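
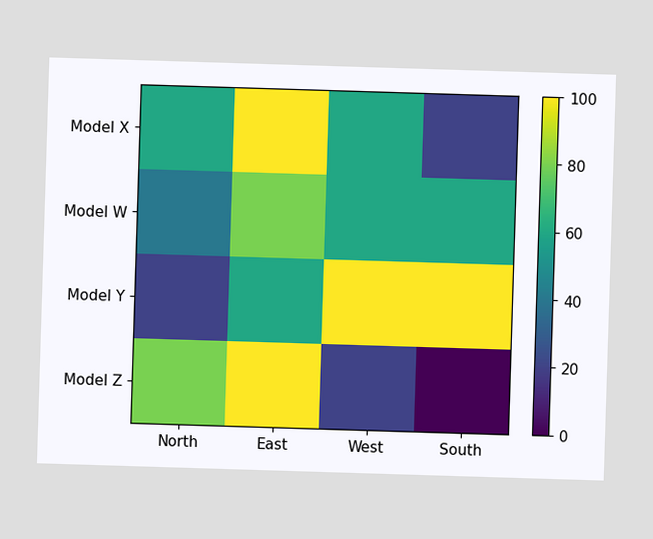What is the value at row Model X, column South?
Matching cell (Model X, South) against the colorbar gives 20.

20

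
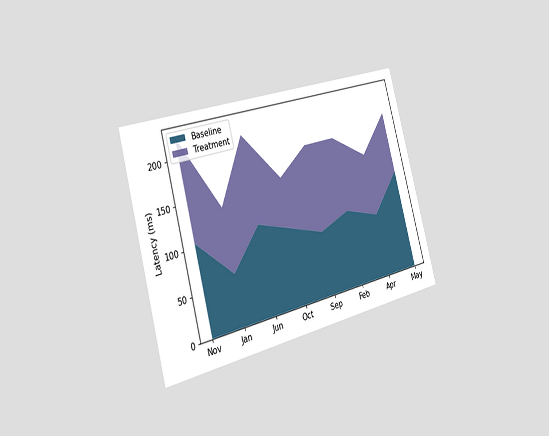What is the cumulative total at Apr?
150ms

The chart is tilted about 15° counter-clockwise and viewed slightly from the left. The stacked total at Apr reaches 150ms.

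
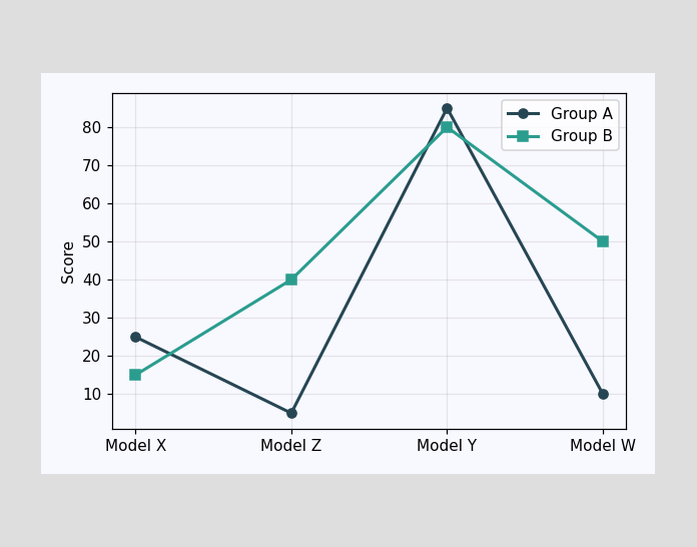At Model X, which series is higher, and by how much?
At Model X, Group A sits above the other line by 10.

Group A, by 10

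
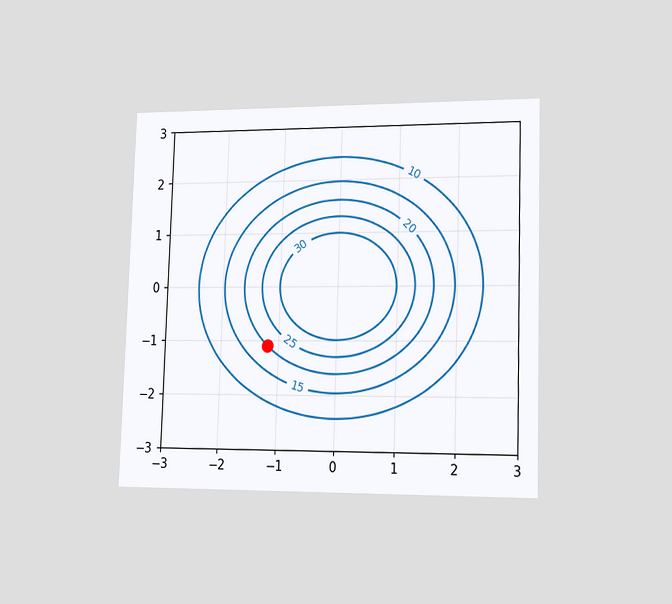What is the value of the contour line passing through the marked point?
20

The chart is viewed slightly from the right. The marked point sits on the contour labelled 20.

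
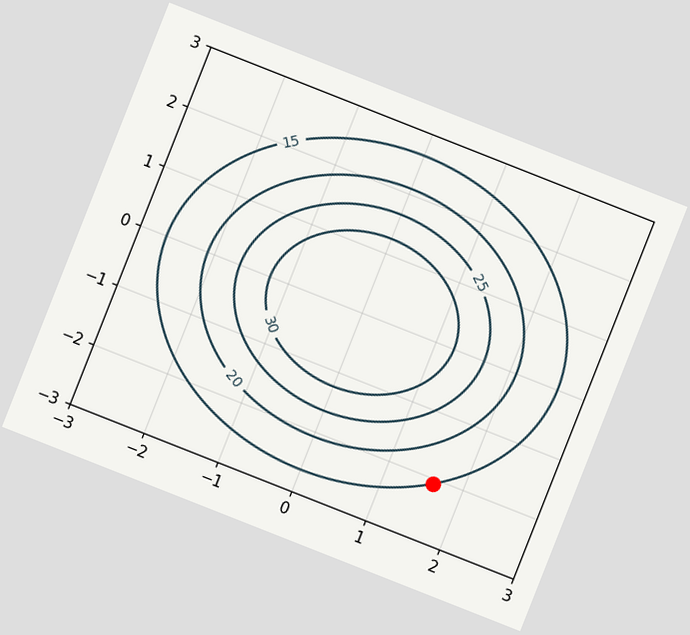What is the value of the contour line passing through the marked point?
15

The chart is tilted about 22° clockwise. The marked point sits on the contour labelled 15.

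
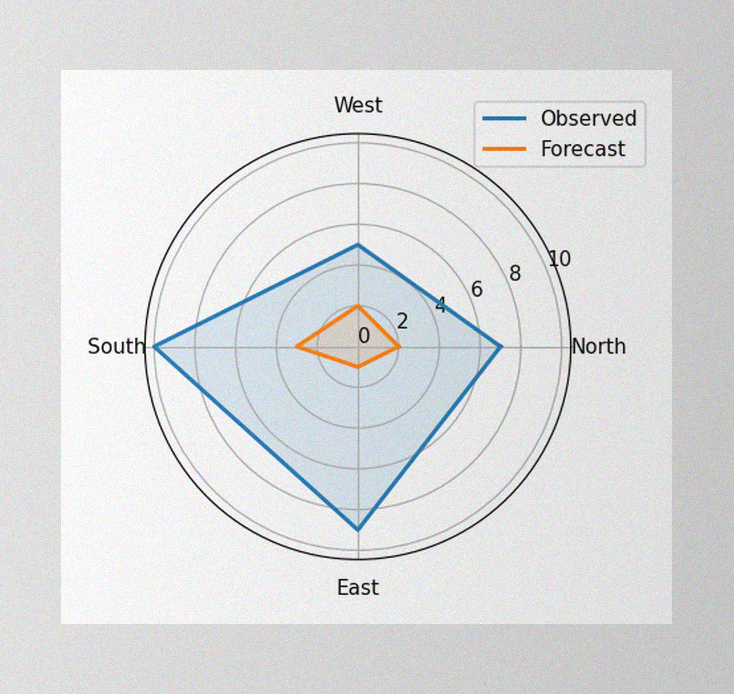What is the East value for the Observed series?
The image has some photo noise and uneven lighting. On the East axis, Observed reaches 9.

9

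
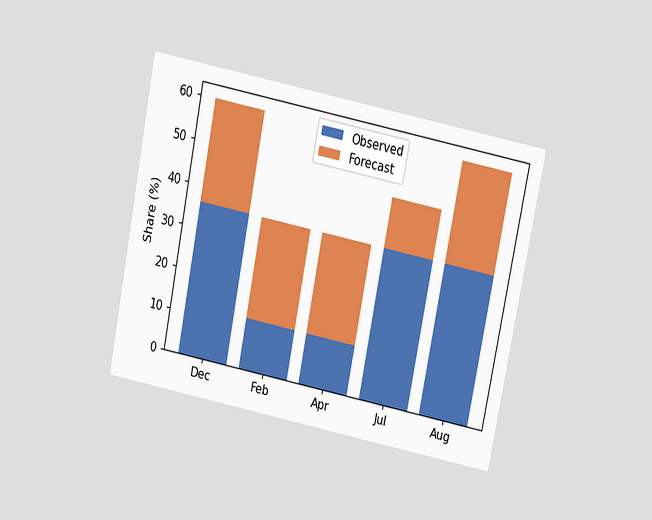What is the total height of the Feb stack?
The chart is tilted about 11° clockwise and viewed slightly from above. The Feb stack's top reaches 36% on the y-axis.

36%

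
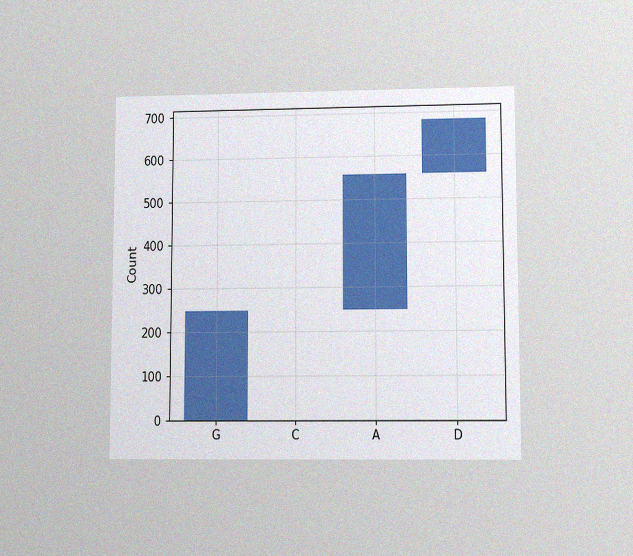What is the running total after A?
The chart is viewed at a slight angle, with some photo noise. After A the running total reaches 558.

558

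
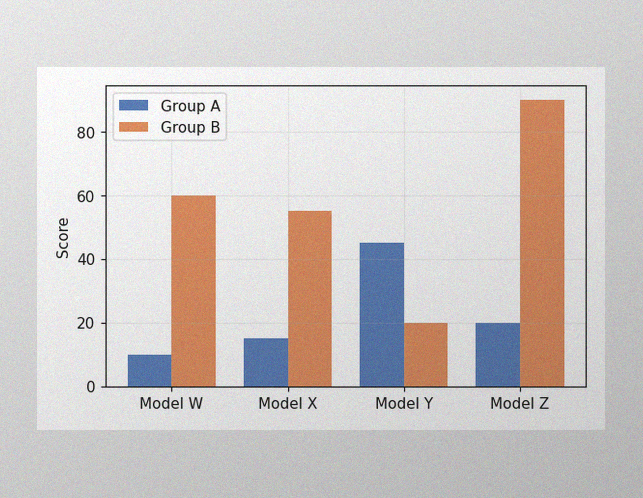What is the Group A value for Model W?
10

The image has some photo noise and uneven lighting. The Group A bar at Model W reaches 10 on the y-axis.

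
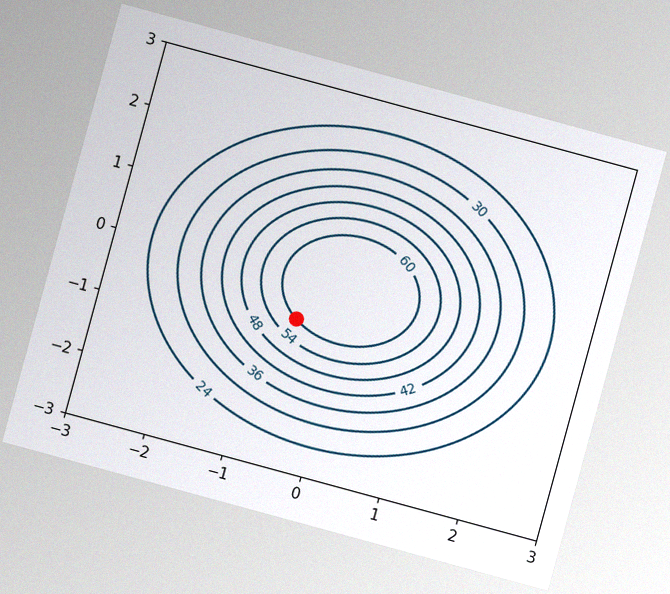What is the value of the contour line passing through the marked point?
The chart is tilted about 15° clockwise, with some photo noise. The marked point sits on the contour labelled 60.

60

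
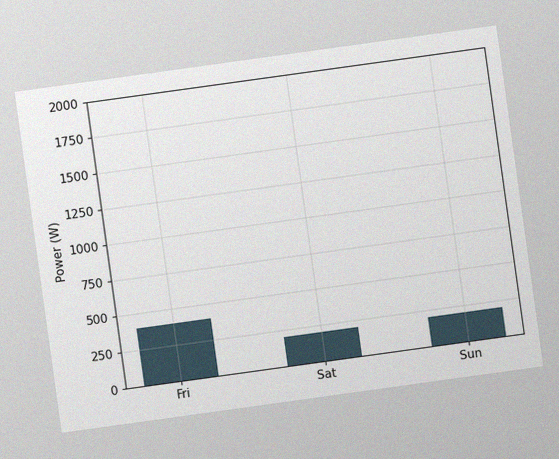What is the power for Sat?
200W

The chart is tilted about 8° counter-clockwise, with some photo noise. Reading along the chart's y-axis, the Sat bar reaches 200W.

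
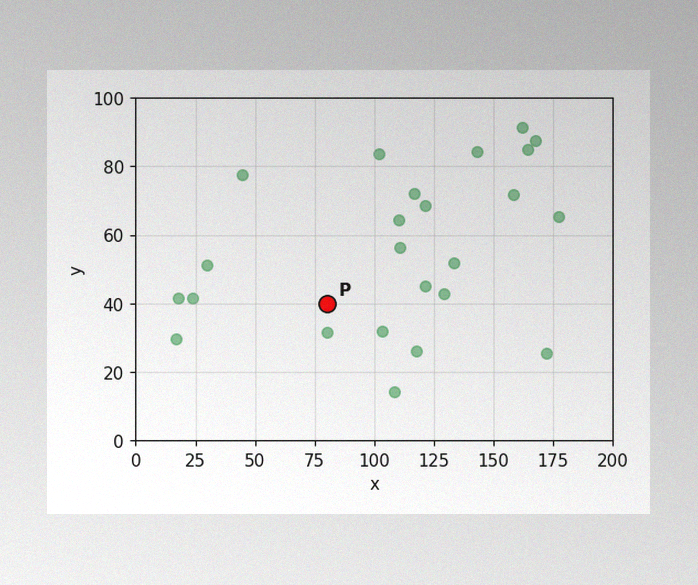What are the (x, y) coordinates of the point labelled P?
The image has some photo noise and uneven lighting. Following the gridlines from P to each axis, P sits at (80, 40).

(80, 40)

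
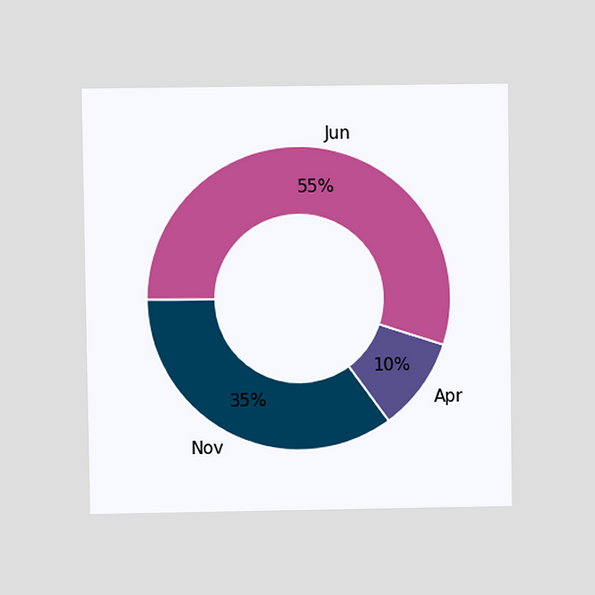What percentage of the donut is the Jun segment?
55%

The chart is viewed at a slight angle. The Jun segment takes up 55% of the ring.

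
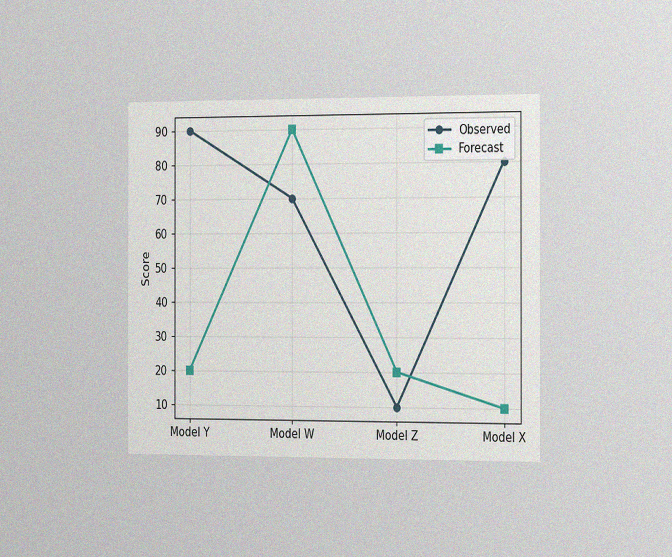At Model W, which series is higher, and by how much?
Forecast, by 20

The chart is viewed slightly from the right, with some photo noise. At Model W, Forecast sits above the other line by 20.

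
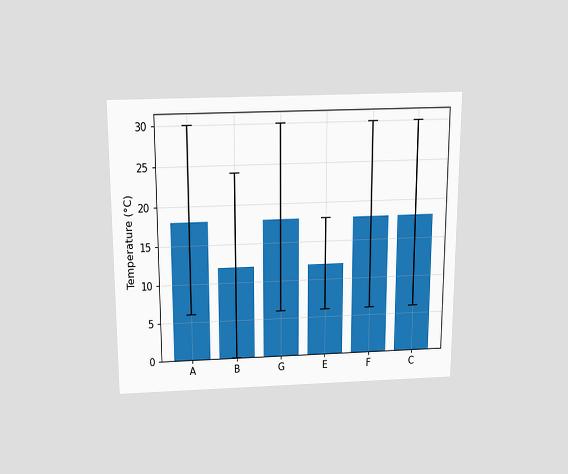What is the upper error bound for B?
The chart is viewed slightly from above. The B bar's upper whisker reaches 24°C.

24°C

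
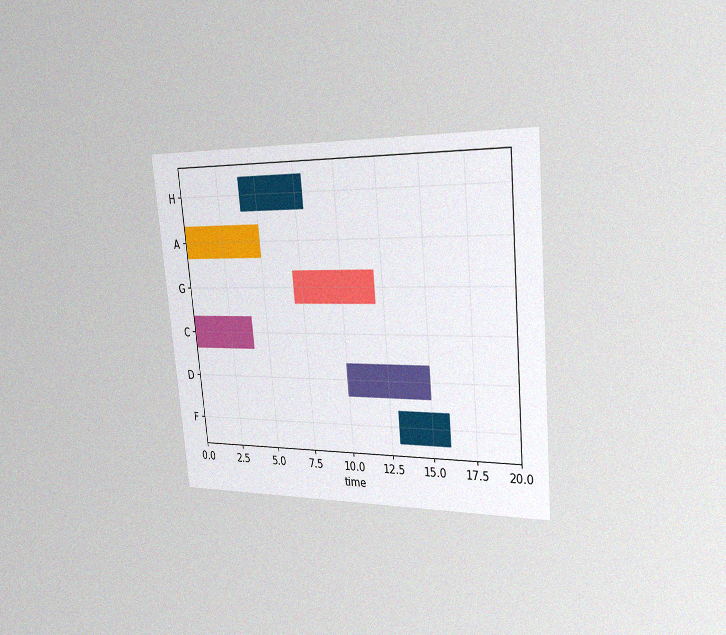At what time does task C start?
0

The chart is tilted about 5° counter-clockwise and viewed slightly from the right, with some photo noise. The C bar begins at t=0.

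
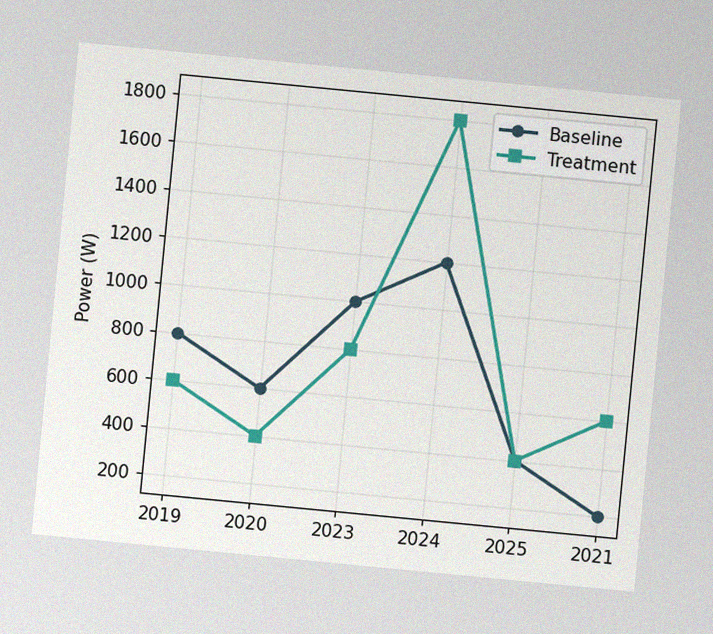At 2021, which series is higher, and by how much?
Treatment, by 400W

The chart is tilted about 5° clockwise, with some photo noise. At 2021, Treatment sits above the other line by 400W.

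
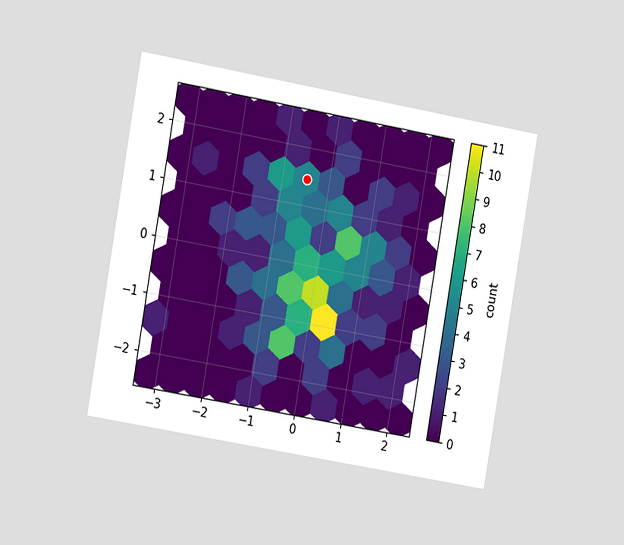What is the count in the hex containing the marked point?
5

The chart is tilted about 10° clockwise and viewed slightly from the left. The marked hex reads 5 on the colorbar.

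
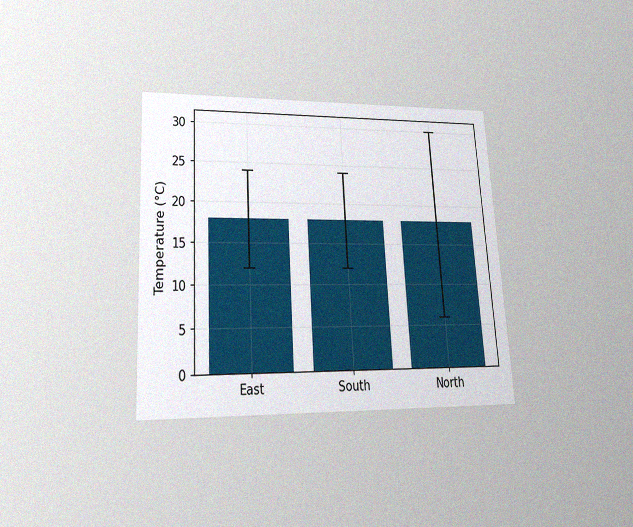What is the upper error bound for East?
The chart is tilted about 3° counter-clockwise and viewed slightly from below, with some photo noise. The East bar's upper whisker reaches 24°C.

24°C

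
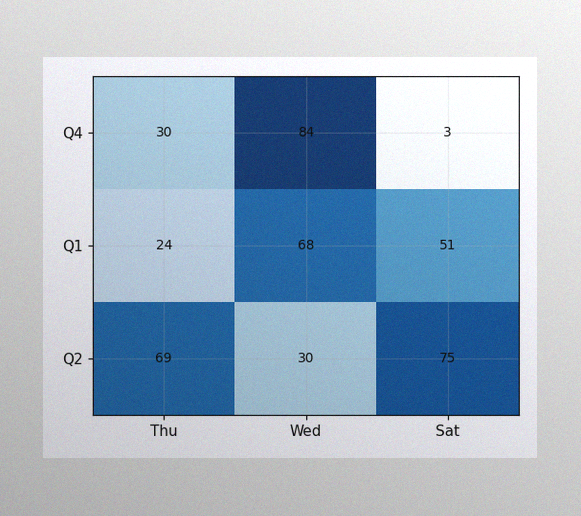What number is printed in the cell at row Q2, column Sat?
75

The image has some photo noise and uneven lighting. The (Q2, Sat) cell reads 75.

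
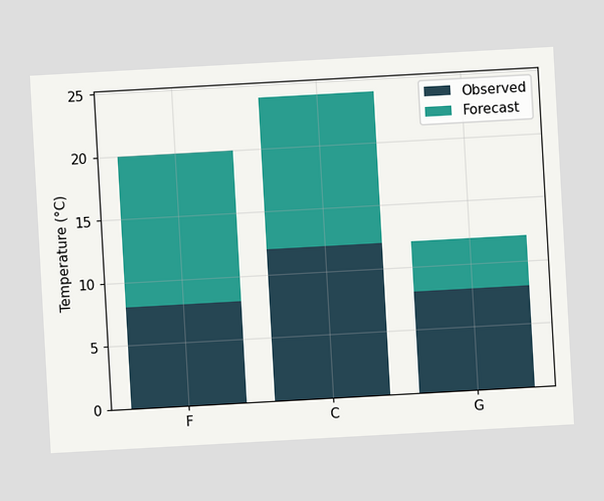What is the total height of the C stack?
The chart is tilted about 3° counter-clockwise. The C stack's top reaches 24°C on the y-axis.

24°C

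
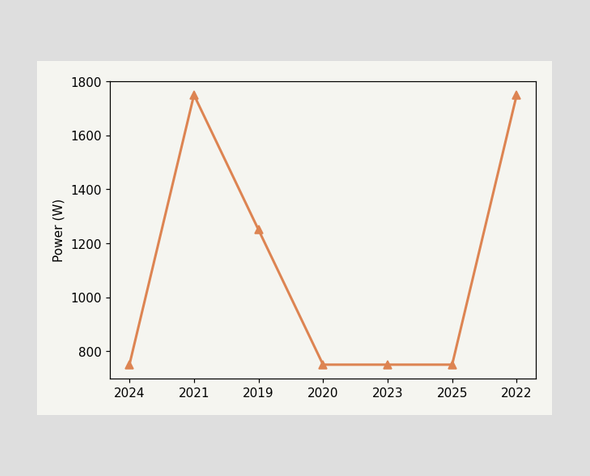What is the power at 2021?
1750W

At 2021, the line is at 1750W.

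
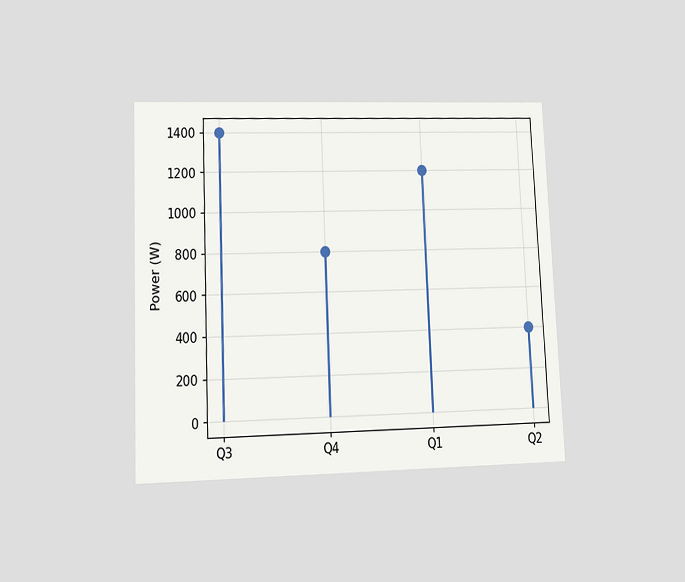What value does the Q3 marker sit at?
1400W

The chart is tilted about 2° counter-clockwise and viewed at a slight angle. The Q3 marker sits at 1400W.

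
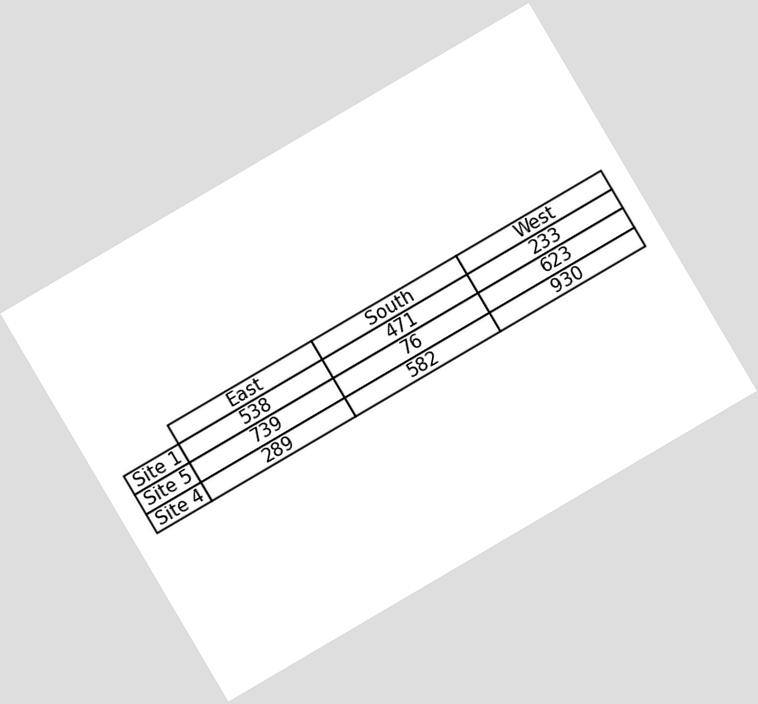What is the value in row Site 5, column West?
623

The chart is tilted about 30° counter-clockwise. The (Site 5, West) cell reads 623.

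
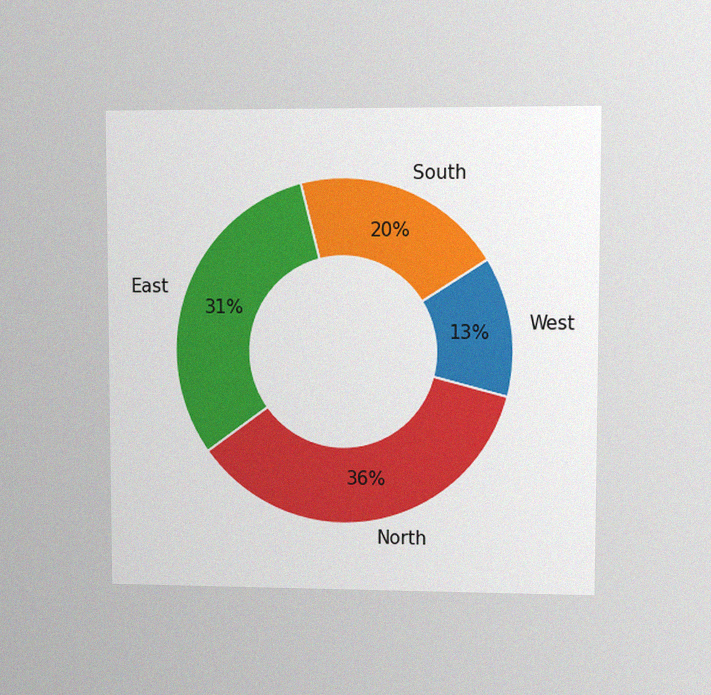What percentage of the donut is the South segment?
The chart is viewed at a slight angle, with some photo noise. The South segment takes up 20% of the ring.

20%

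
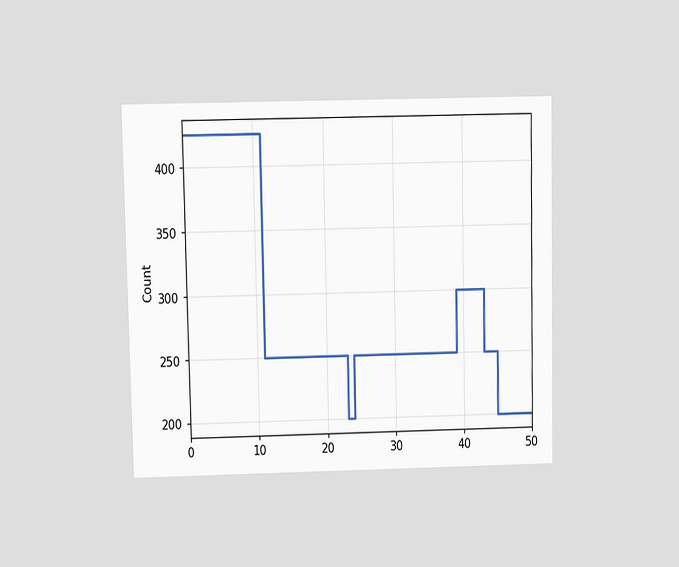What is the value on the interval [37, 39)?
The chart is viewed at a slight angle. On [37, 39) the step sits at 250.

250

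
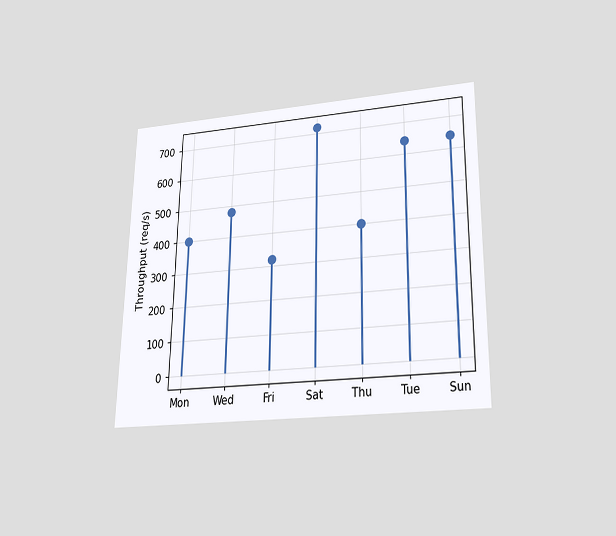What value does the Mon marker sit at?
The chart is viewed slightly from below. The Mon marker sits at 400req/s.

400req/s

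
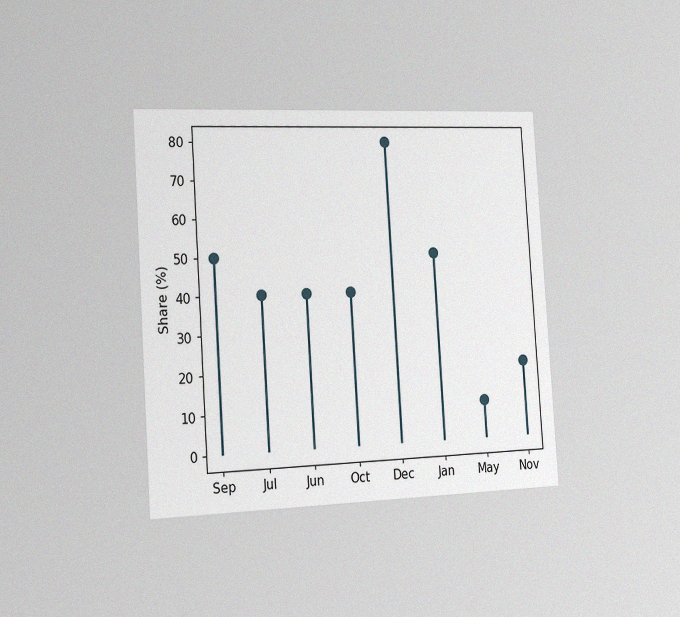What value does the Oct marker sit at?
40%

The chart is tilted about 4° counter-clockwise and viewed slightly from the left, with some photo noise. The Oct marker sits at 40%.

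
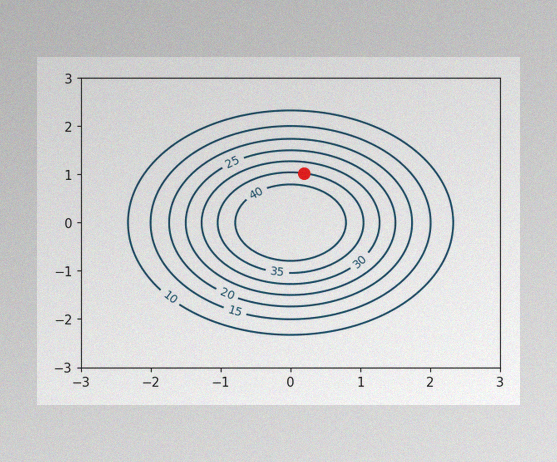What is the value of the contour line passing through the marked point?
35

The image has some photo noise and uneven lighting. The marked point sits on the contour labelled 35.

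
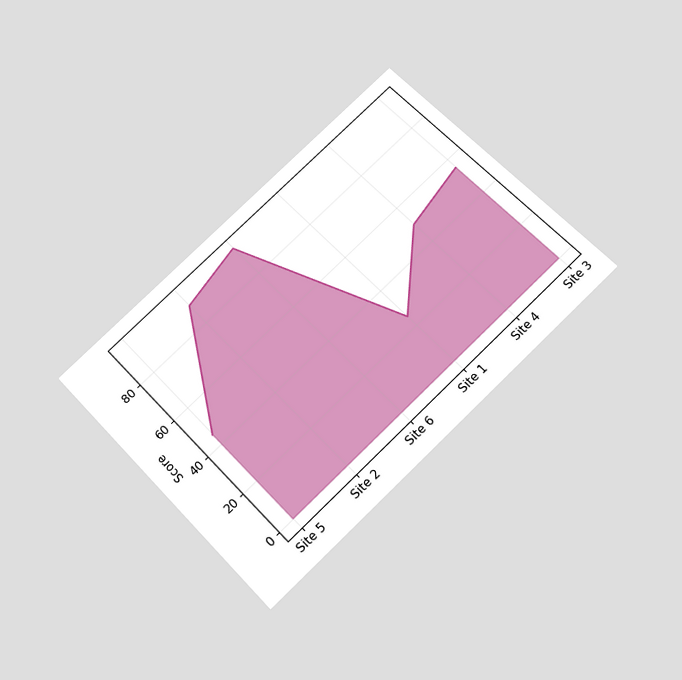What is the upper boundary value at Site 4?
50

The chart is tilted about 44° counter-clockwise and viewed slightly from below. At Site 4 the upper boundary is at 50.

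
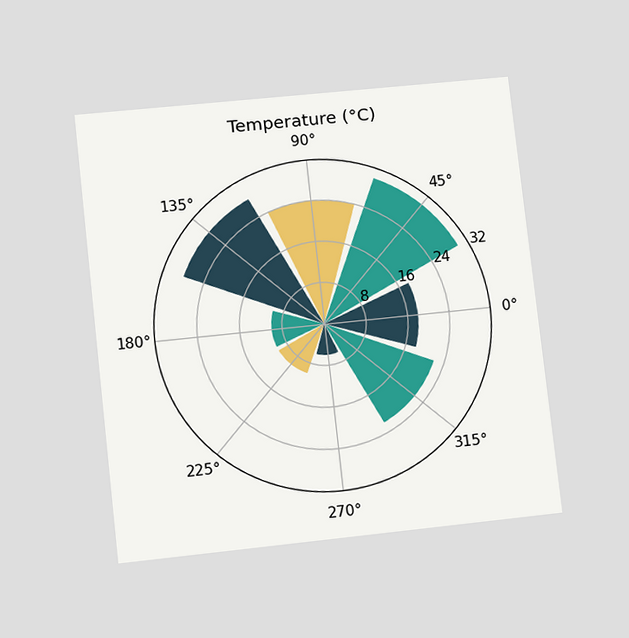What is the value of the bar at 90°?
The chart is tilted about 6° counter-clockwise and viewed at a slight angle. The bar at 90° reaches 24°C on the radial axis.

24°C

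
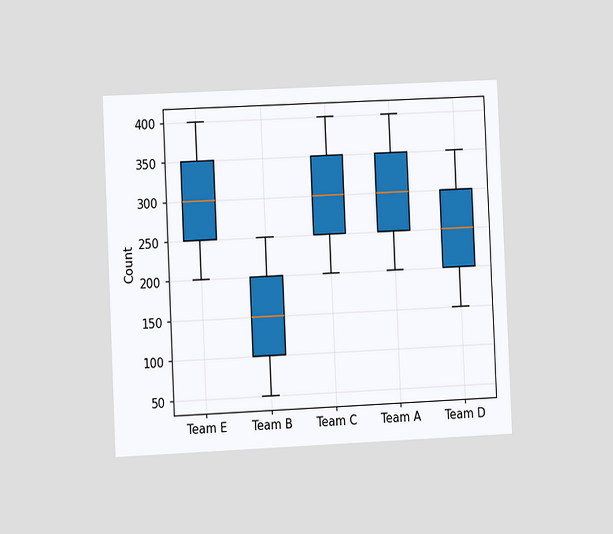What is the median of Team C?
300

The chart is tilted about 3° counter-clockwise and viewed slightly from the left. The median line in the Team C box sits at 300.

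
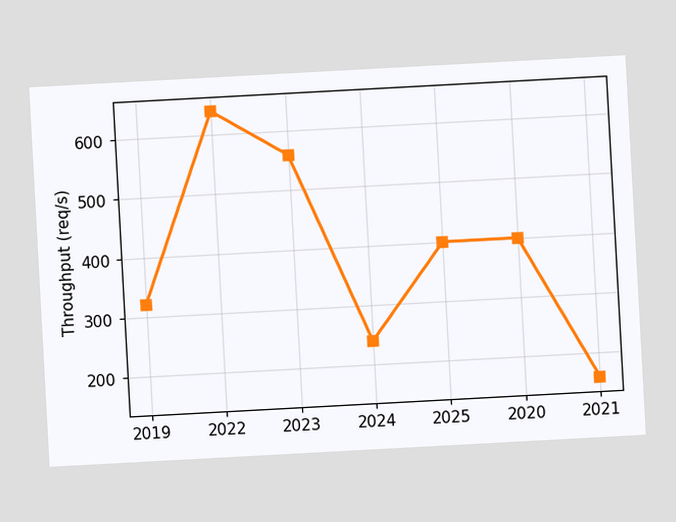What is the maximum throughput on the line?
The chart is tilted about 3° counter-clockwise. The highest point is at 2022, and reading across to the y-axis gives 640req/s.

640req/s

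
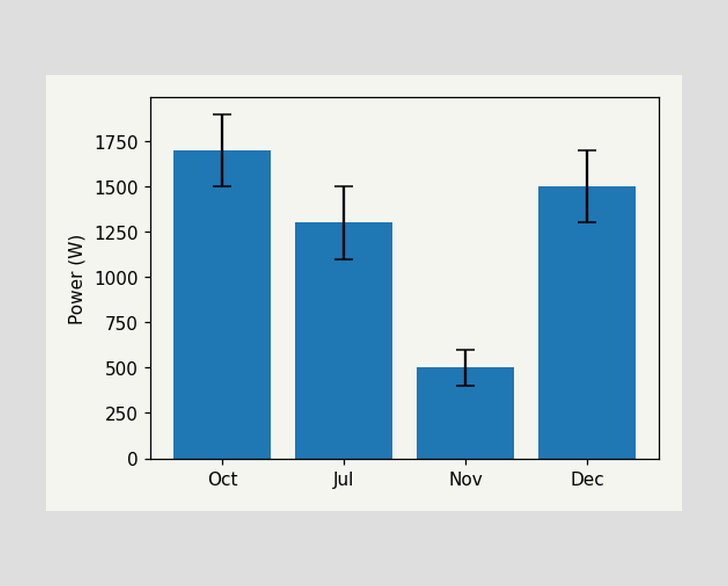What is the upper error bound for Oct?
1900W

The Oct bar's upper whisker reaches 1900W.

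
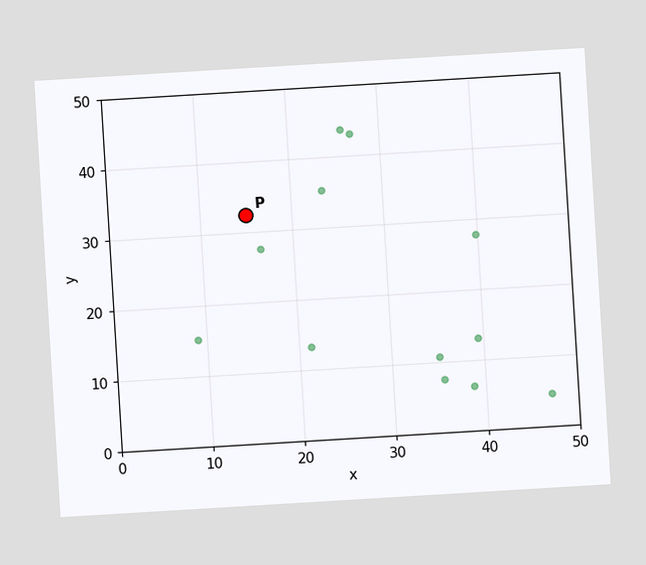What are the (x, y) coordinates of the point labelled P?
The chart is tilted about 3° counter-clockwise. Following the gridlines from P to each axis, P sits at (15, 32.5).

(15, 32.5)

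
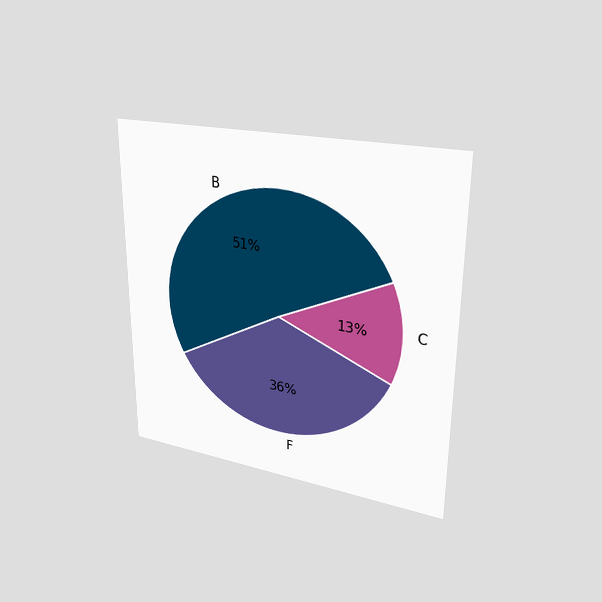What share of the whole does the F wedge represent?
36%

The chart is viewed at a slight angle. The F slice takes up 36% of the pie.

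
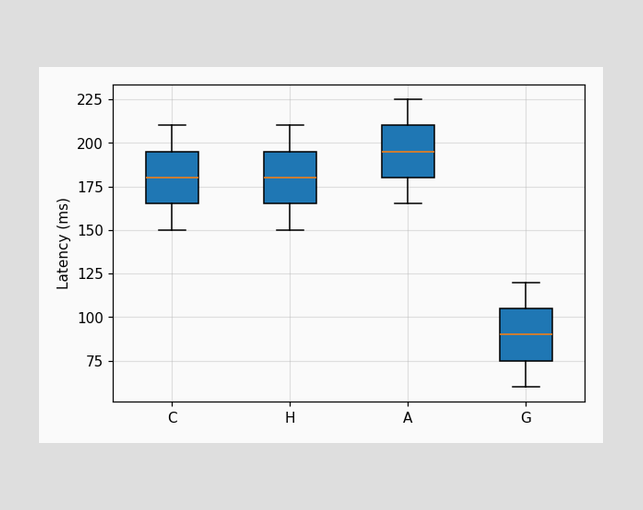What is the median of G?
The median line in the G box sits at 90ms.

90ms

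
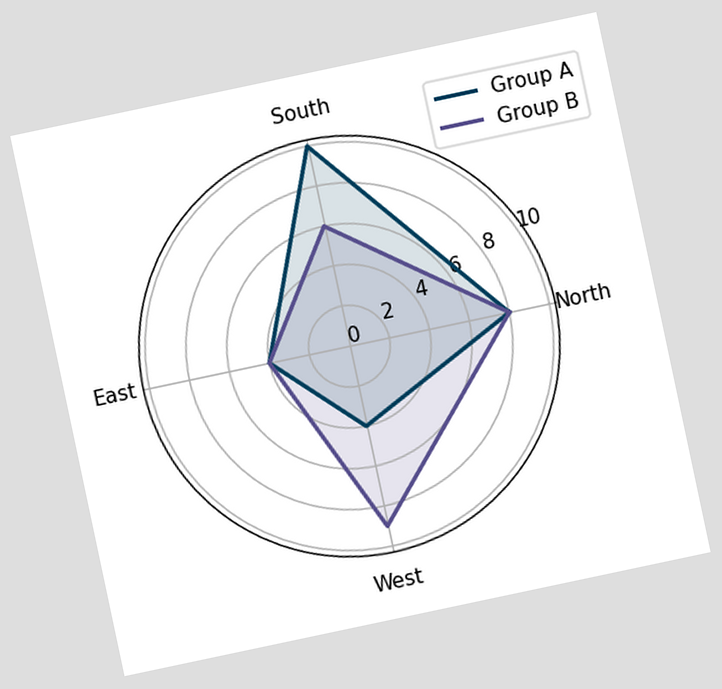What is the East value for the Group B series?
4

The chart is tilted about 12° counter-clockwise. On the East axis, Group B reaches 4.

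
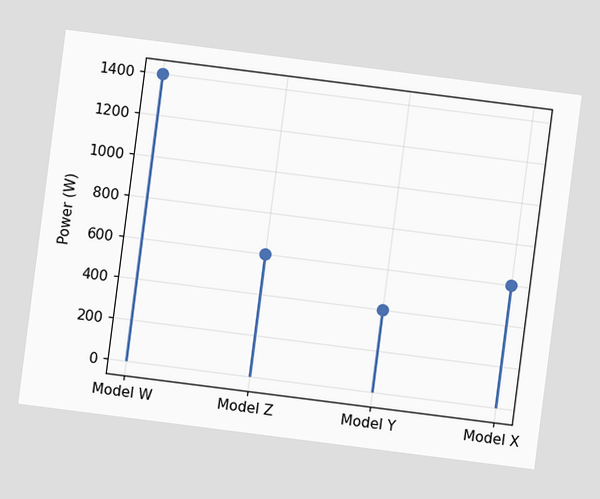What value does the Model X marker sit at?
The chart is tilted about 7° clockwise. The Model X marker sits at 600W.

600W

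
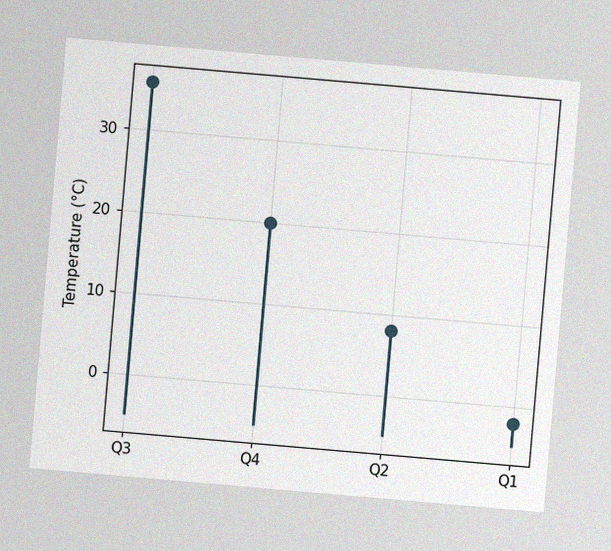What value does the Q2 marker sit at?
The chart is tilted about 5° clockwise, with some photo noise. The Q2 marker sits at 8°C.

8°C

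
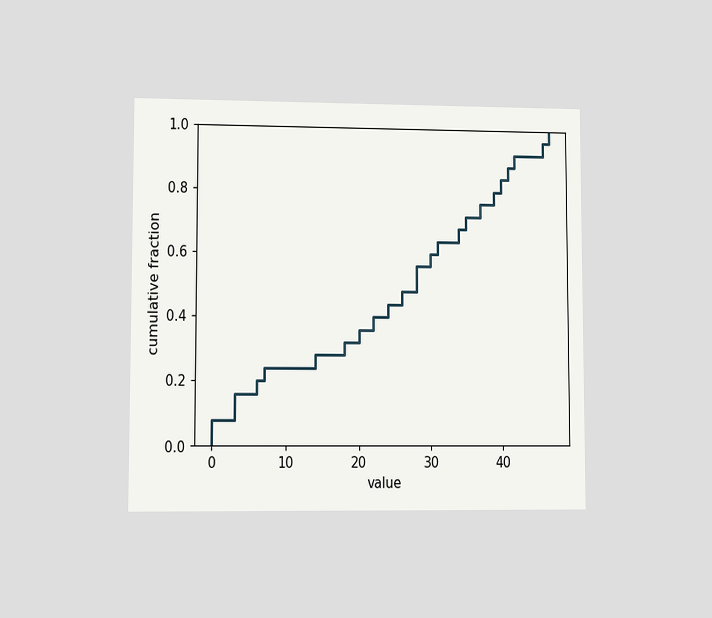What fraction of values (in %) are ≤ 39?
80%

The chart is viewed at a slight angle. At x=39 the ECDF step is at 80%.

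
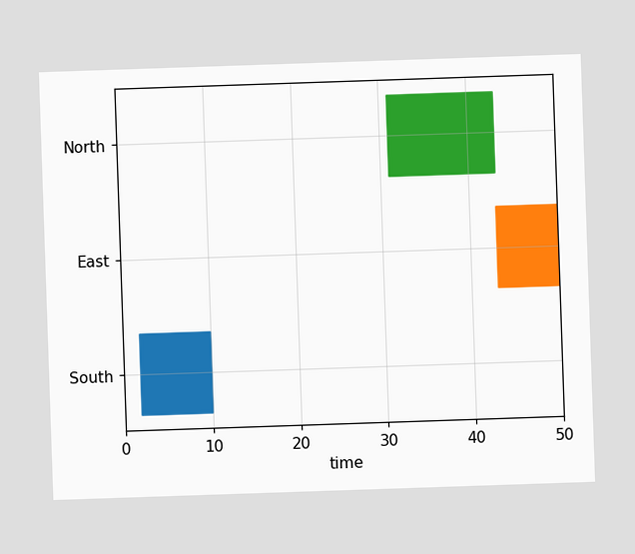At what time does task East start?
43

The East bar begins at t=43.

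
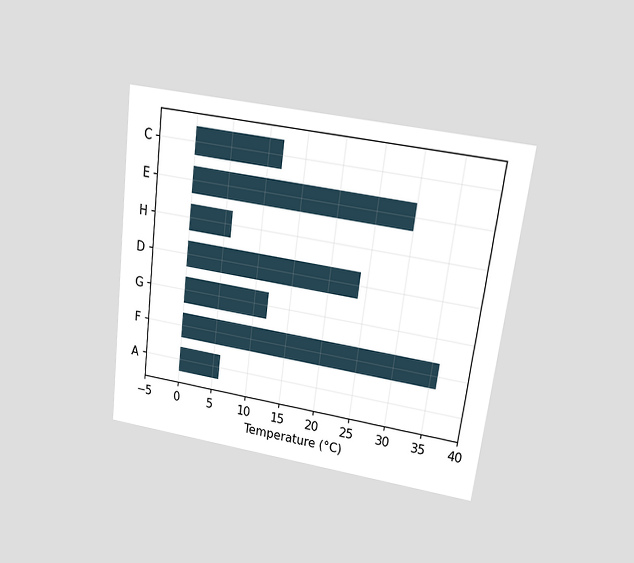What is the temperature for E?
30°C

The chart is tilted about 7° clockwise and viewed at a slight angle. Reading along the chart's x-axis, the E bar reaches 30°C.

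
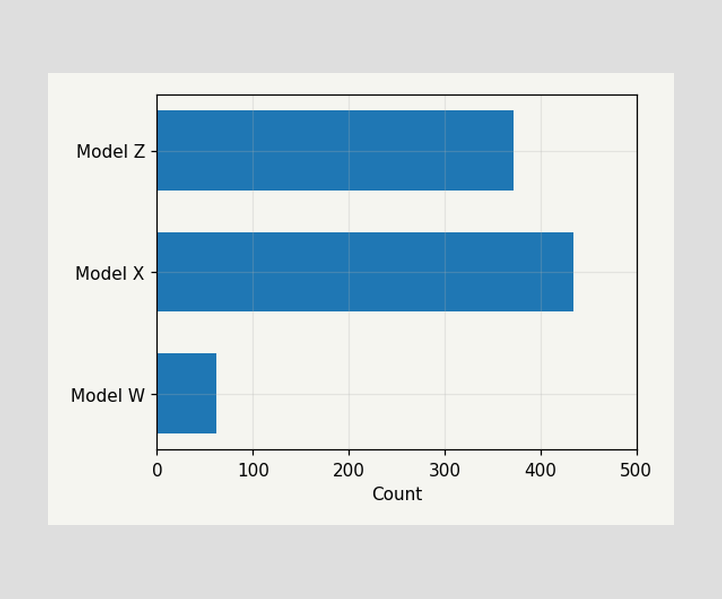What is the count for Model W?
Reading along the chart's x-axis, the Model W bar reaches 62.

62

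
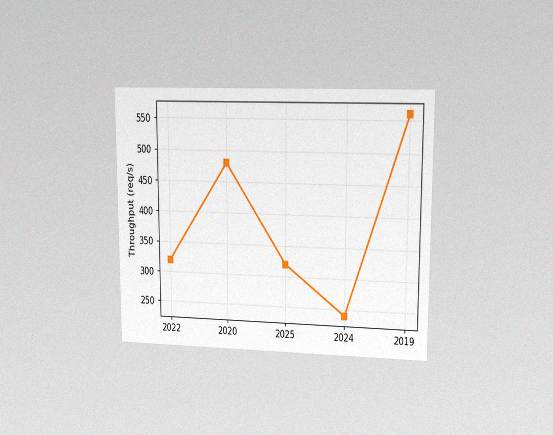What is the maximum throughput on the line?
560req/s

The chart is viewed at a slight angle, with some photo noise. The highest point is at 2019, and reading across to the y-axis gives 560req/s.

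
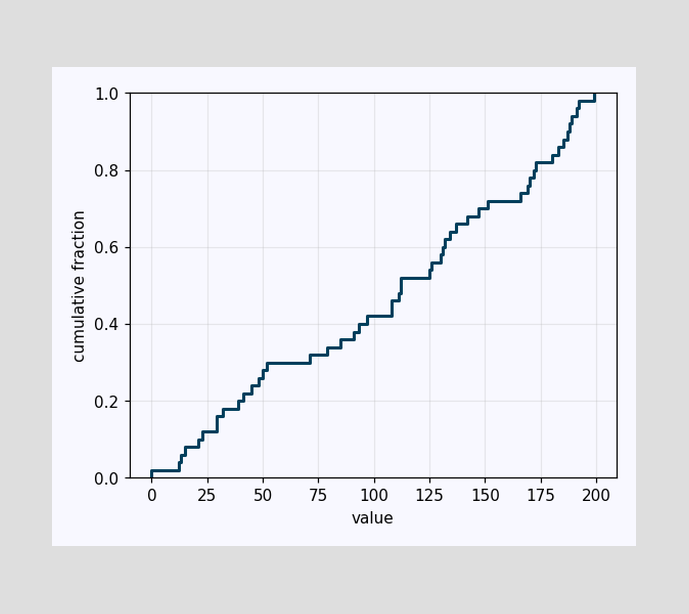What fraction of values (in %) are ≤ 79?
34%

At x=79 the ECDF step is at 34%.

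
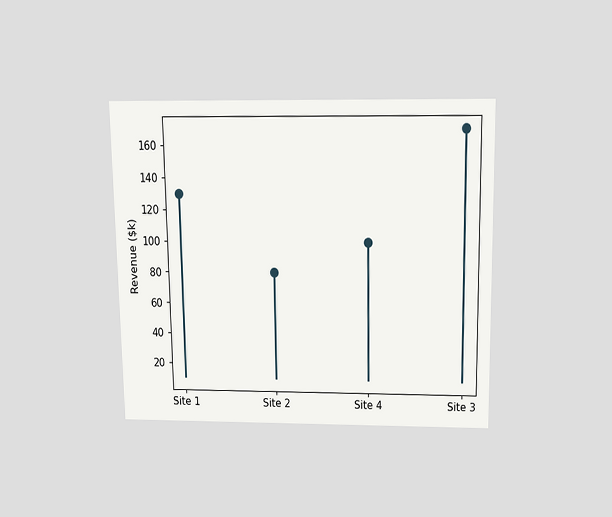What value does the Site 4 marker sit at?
$100k

The chart is viewed slightly from above. The Site 4 marker sits at $100k.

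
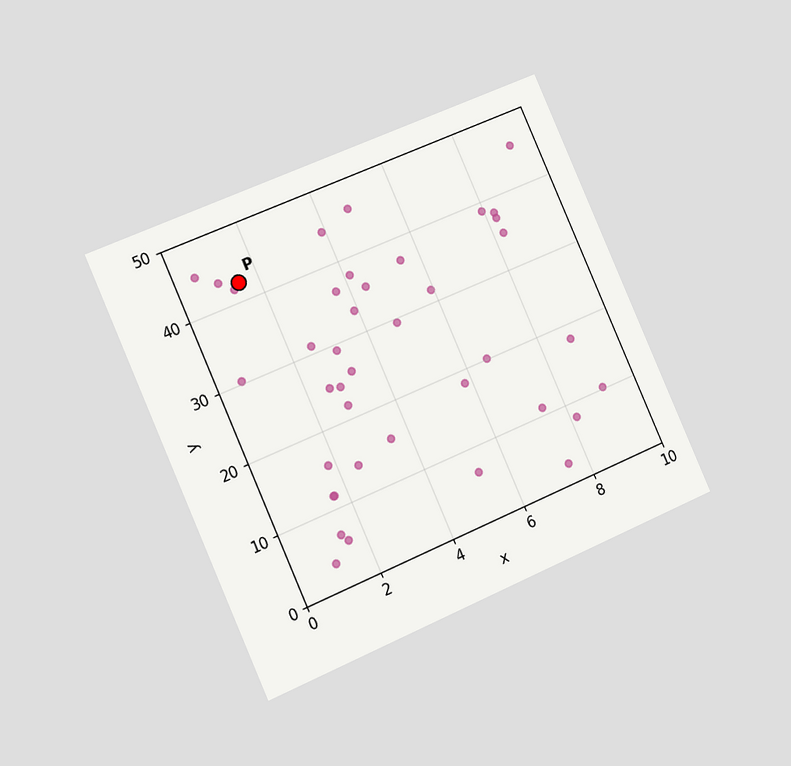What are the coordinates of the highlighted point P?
(1.5, 42.5)

The chart is tilted about 24° counter-clockwise and viewed slightly from the left. Following the gridlines from P to each axis, P sits at (1.5, 42.5).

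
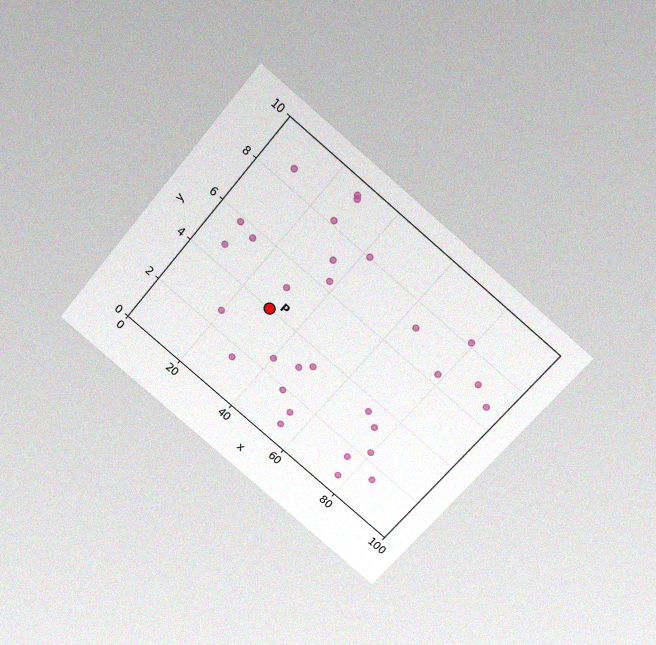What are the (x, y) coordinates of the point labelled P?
The chart is tilted about 40° clockwise and viewed slightly from above, with some photo noise. Following the gridlines from P to each axis, P sits at (30, 4).

(30, 4)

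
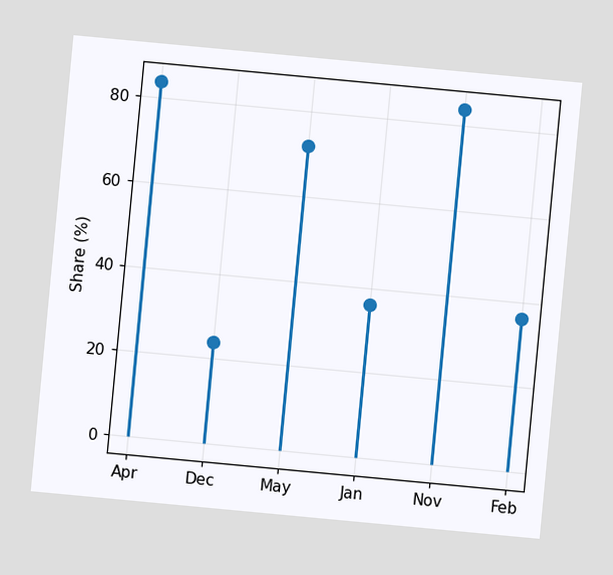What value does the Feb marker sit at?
The chart is tilted about 5° clockwise. The Feb marker sits at 36%.

36%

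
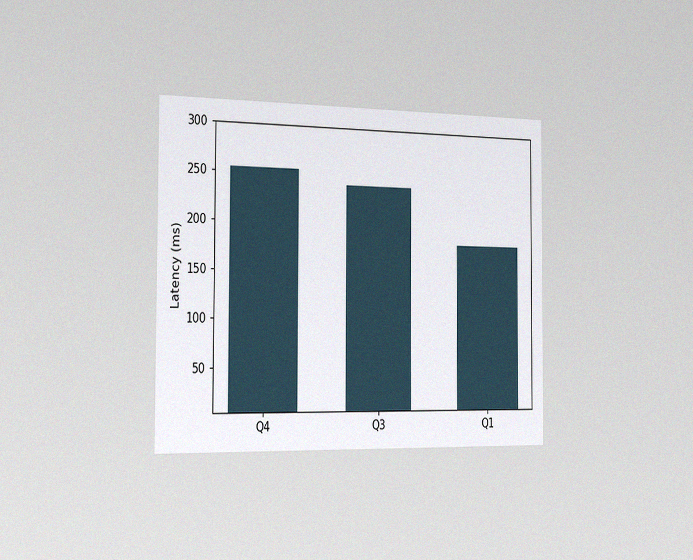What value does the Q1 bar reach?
180ms

The chart is viewed slightly from the left, with some photo noise. Reading along the chart's y-axis, the Q1 bar reaches 180ms.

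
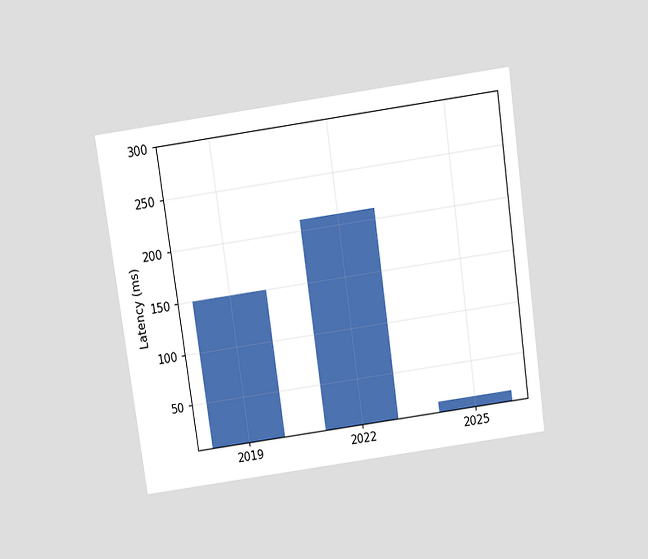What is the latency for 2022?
210ms

The chart is tilted about 8° counter-clockwise and viewed slightly from above. Reading along the chart's y-axis, the 2022 bar reaches 210ms.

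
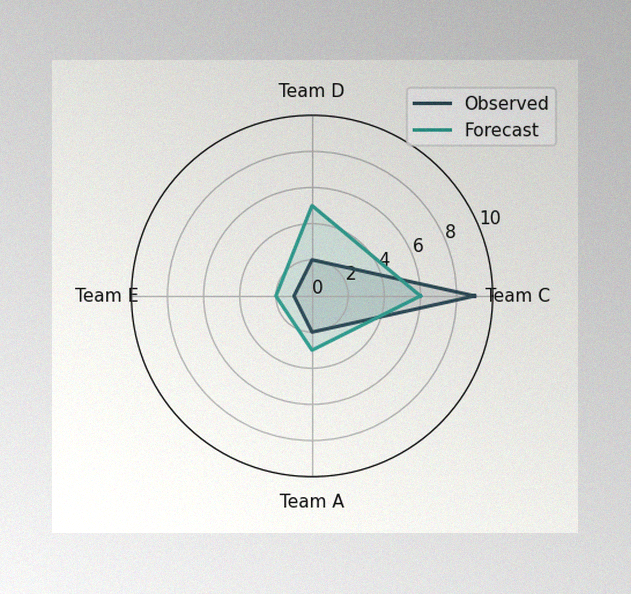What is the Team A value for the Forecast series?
3

The image has some photo noise and uneven lighting. On the Team A axis, Forecast reaches 3.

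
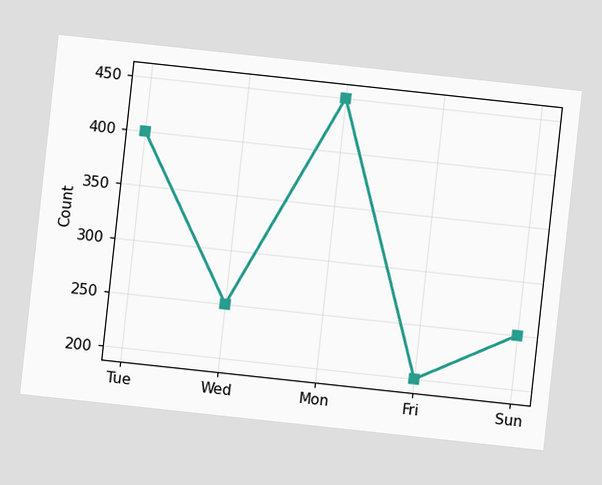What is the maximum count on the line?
450

The chart is tilted about 6° clockwise. The highest point is at Mon, and reading across to the y-axis gives 450.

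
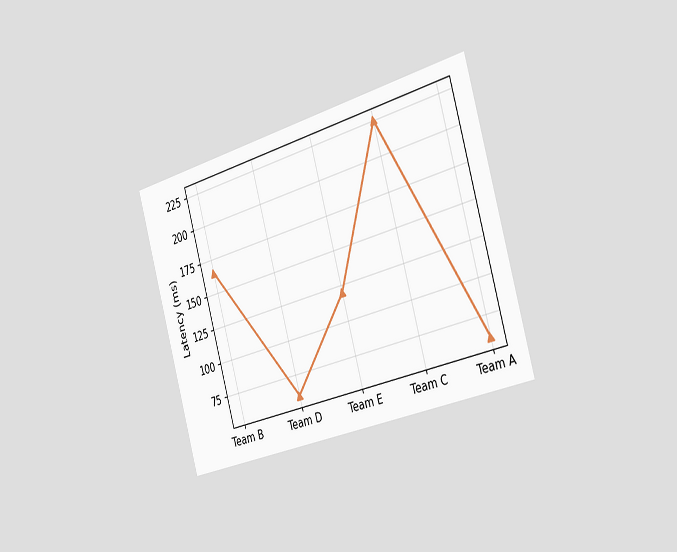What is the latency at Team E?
The chart is tilted about 16° counter-clockwise and viewed slightly from the right. At Team E, the line is at 120ms.

120ms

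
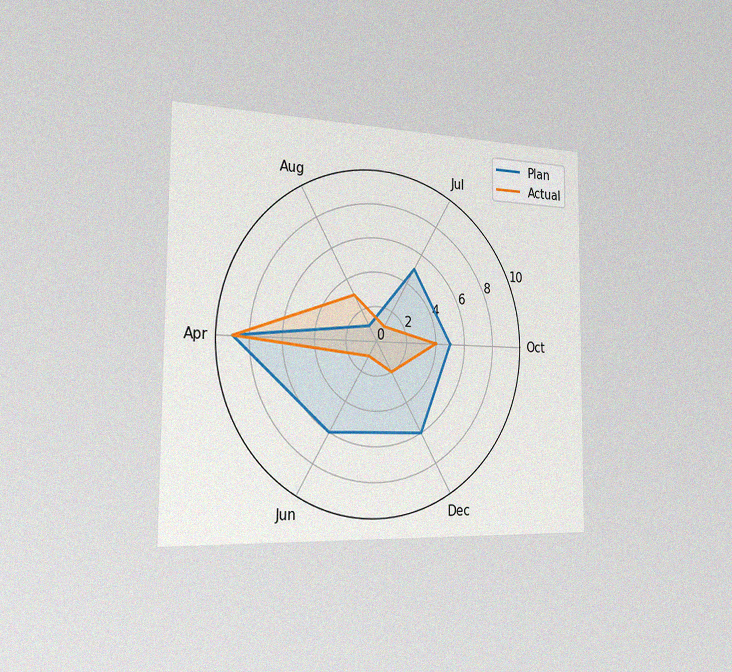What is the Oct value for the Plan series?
The chart is viewed slightly from the left, with some photo noise. On the Oct axis, Plan reaches 5.

5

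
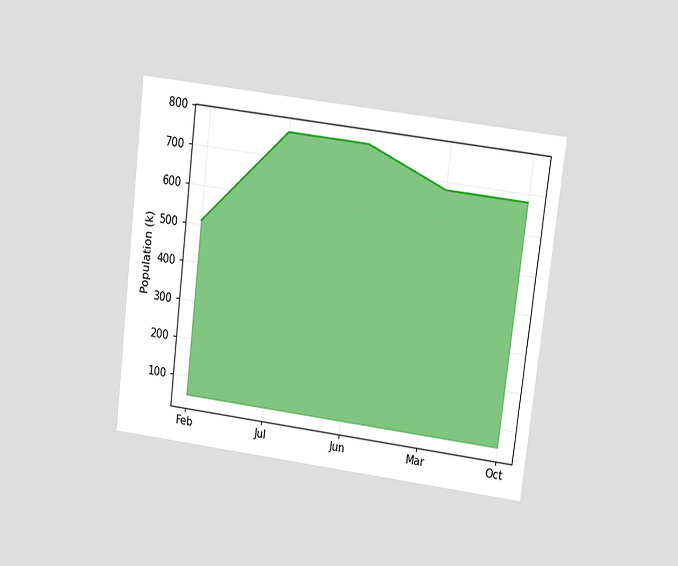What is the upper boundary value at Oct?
The chart is tilted about 7° clockwise and viewed at a slight angle. At Oct the upper boundary is at 680k.

680k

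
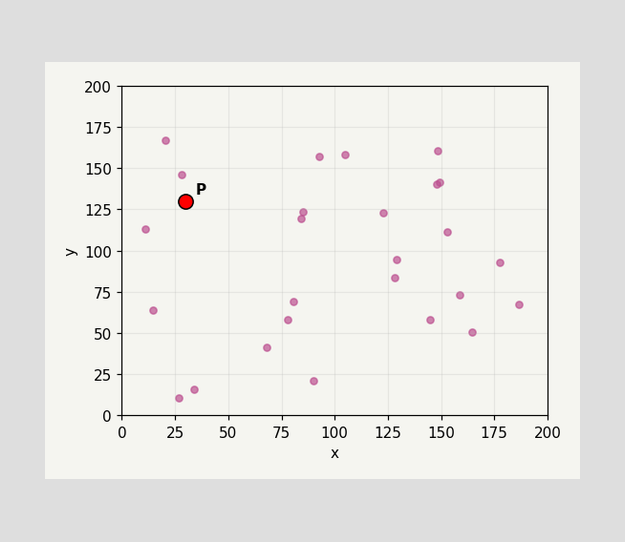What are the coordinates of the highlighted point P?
Following the gridlines from P to each axis, P sits at (30, 130).

(30, 130)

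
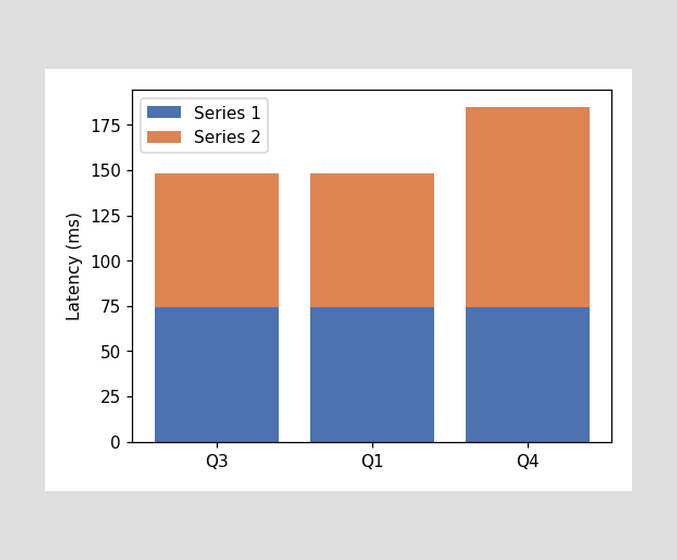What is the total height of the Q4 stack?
The Q4 stack's top reaches 185ms on the y-axis.

185ms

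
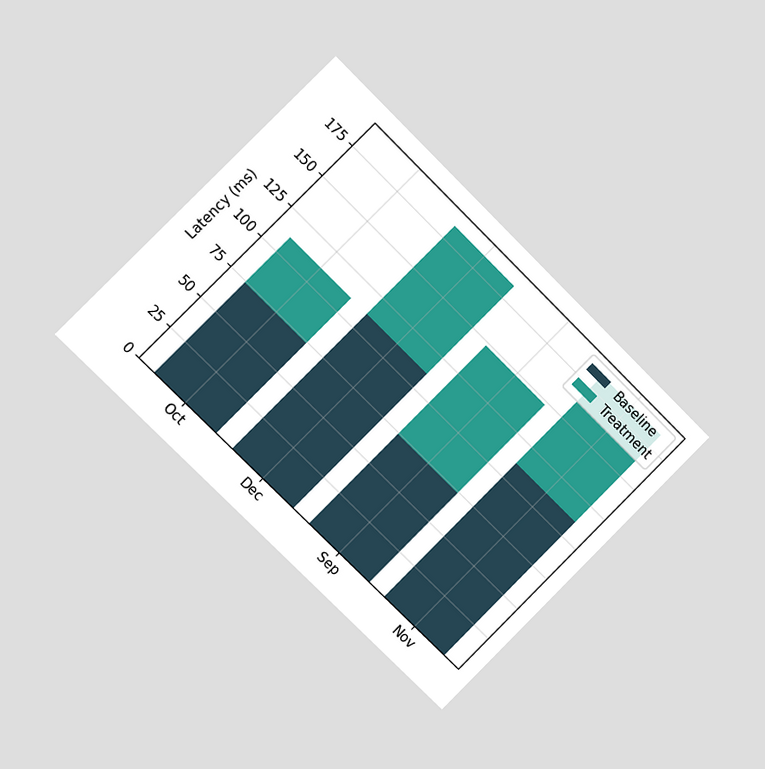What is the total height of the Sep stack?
148ms

The chart is tilted about 45° clockwise and viewed slightly from the left. The Sep stack's top reaches 148ms on the y-axis.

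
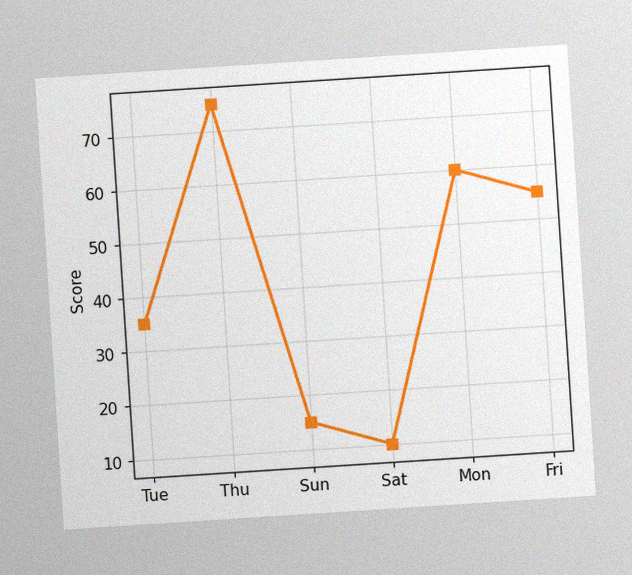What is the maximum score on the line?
The chart is tilted about 4° counter-clockwise, with some photo noise. The highest point is at Thu, and reading across to the y-axis gives 75.

75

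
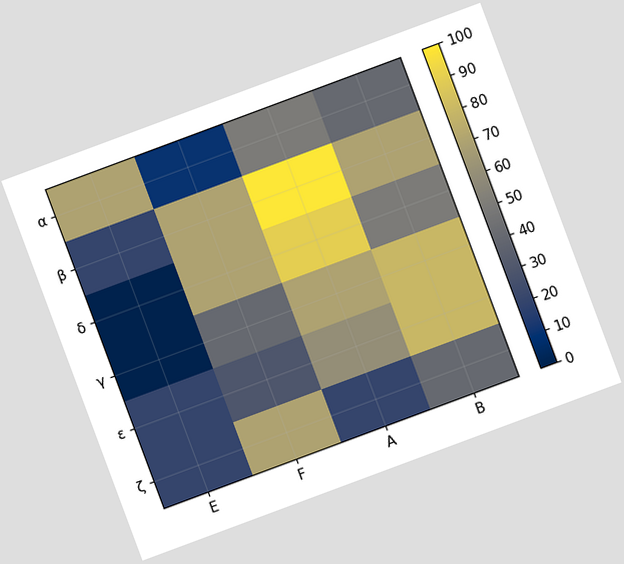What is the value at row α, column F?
10

The chart is tilted about 20° counter-clockwise. Matching cell (α, F) against the colorbar gives 10.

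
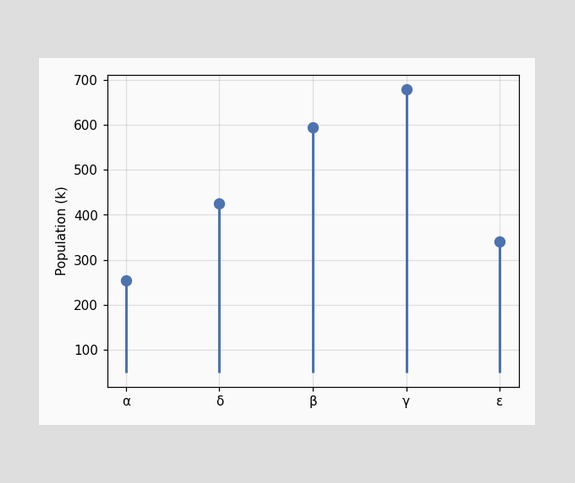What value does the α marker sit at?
255k

The α marker sits at 255k.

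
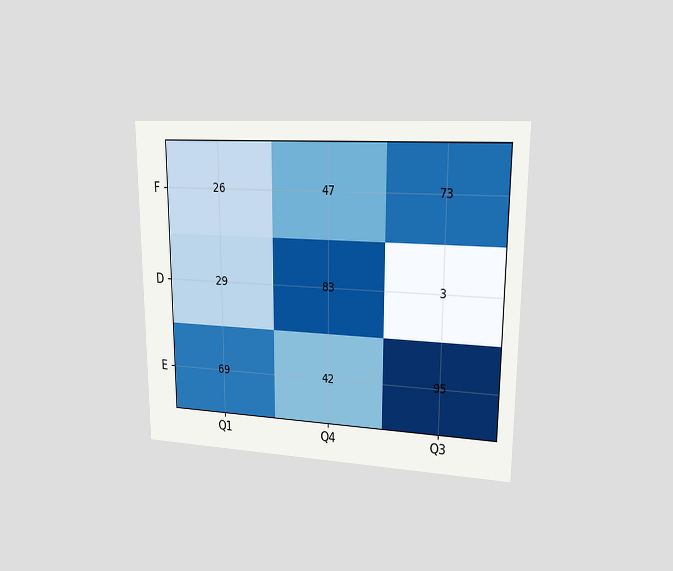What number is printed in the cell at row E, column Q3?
The chart is viewed at a slight angle. The (E, Q3) cell reads 95.

95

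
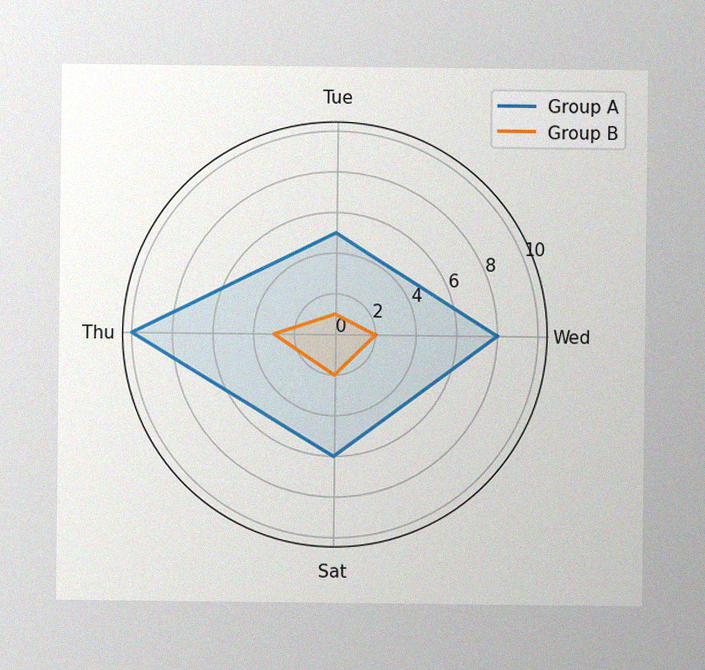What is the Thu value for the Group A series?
The image has some photo noise and uneven lighting. On the Thu axis, Group A reaches 10.

10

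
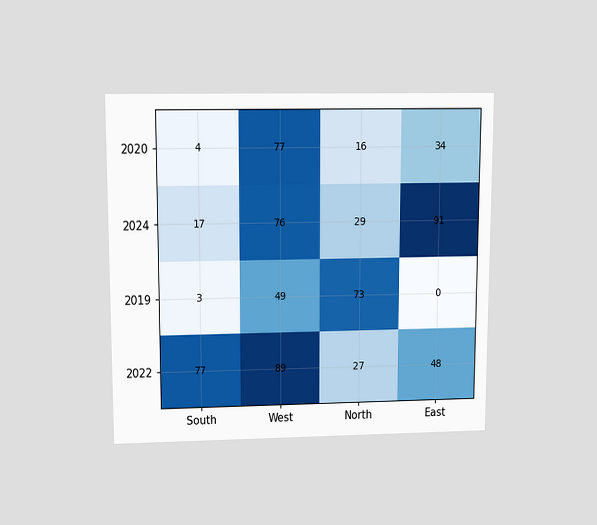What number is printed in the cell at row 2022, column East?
48

The chart is viewed slightly from above. The (2022, East) cell reads 48.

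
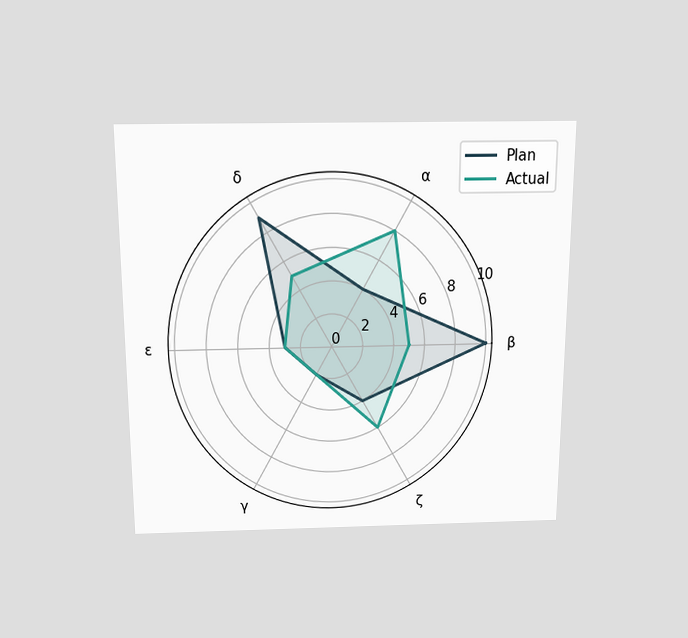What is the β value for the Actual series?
The chart is viewed slightly from above. On the β axis, Actual reaches 5.

5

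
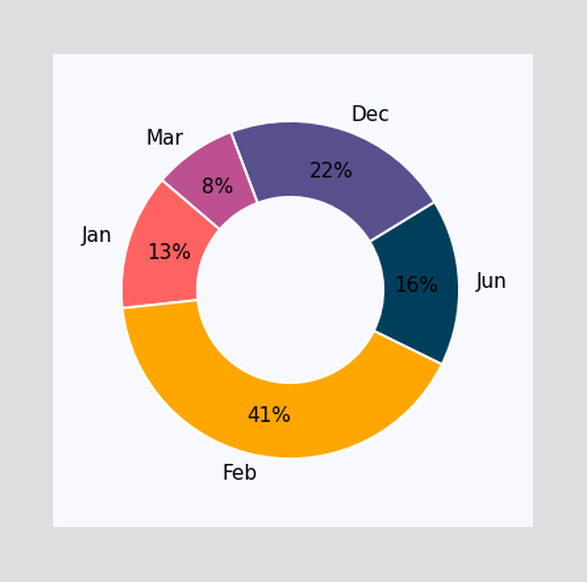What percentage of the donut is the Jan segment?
The Jan segment takes up 13% of the ring.

13%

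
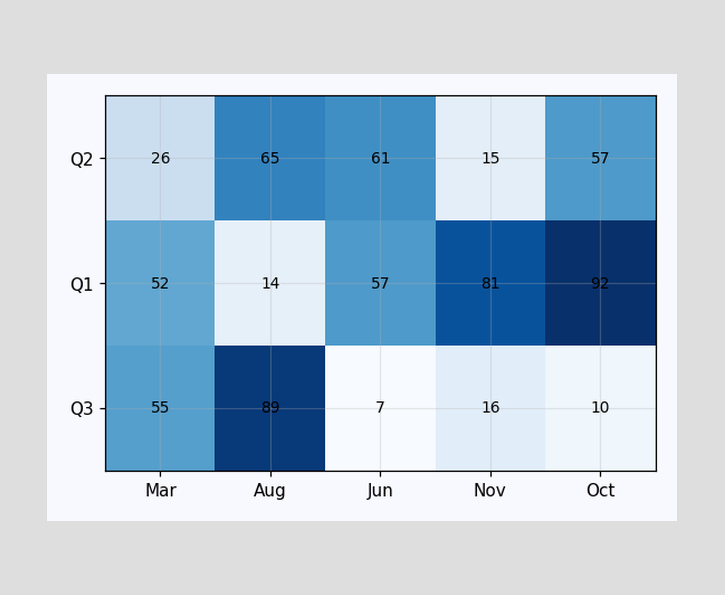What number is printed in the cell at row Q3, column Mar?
55

The (Q3, Mar) cell reads 55.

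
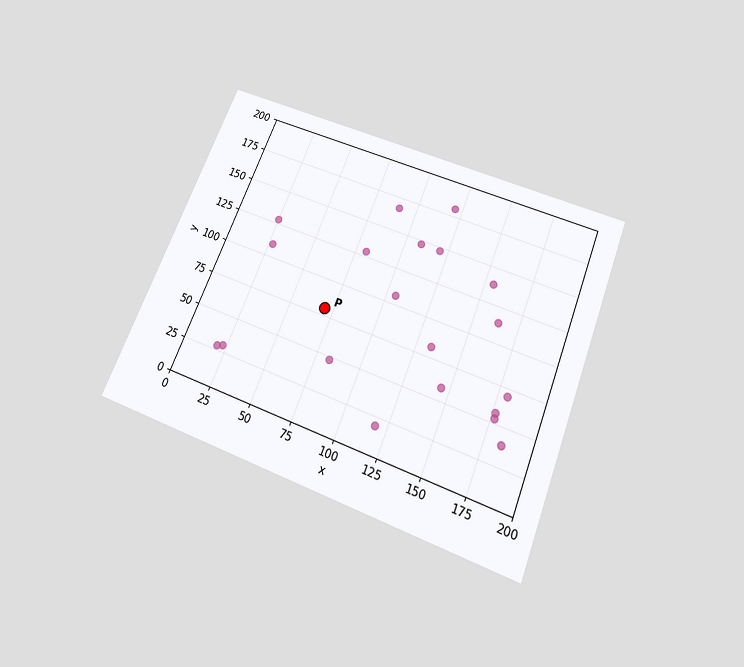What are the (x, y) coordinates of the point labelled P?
(70, 80)

The chart is tilted about 22° clockwise and viewed slightly from below. Following the gridlines from P to each axis, P sits at (70, 80).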